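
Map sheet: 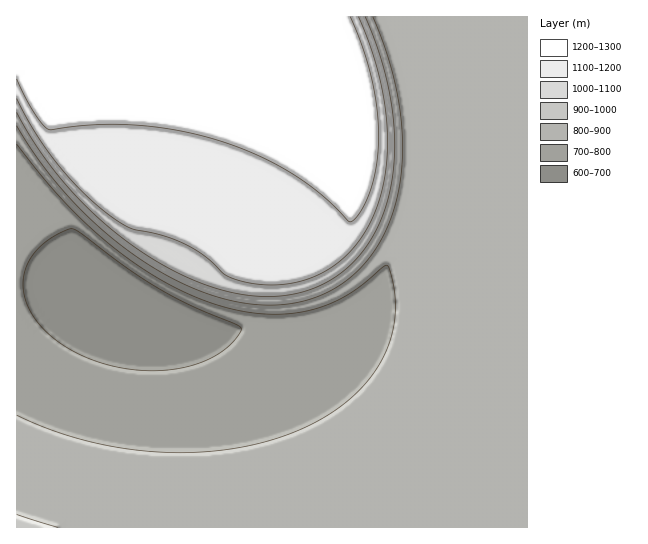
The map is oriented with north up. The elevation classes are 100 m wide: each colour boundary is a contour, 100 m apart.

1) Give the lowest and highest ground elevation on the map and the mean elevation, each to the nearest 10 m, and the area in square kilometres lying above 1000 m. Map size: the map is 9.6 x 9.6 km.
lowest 660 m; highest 1260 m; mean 930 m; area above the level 30.3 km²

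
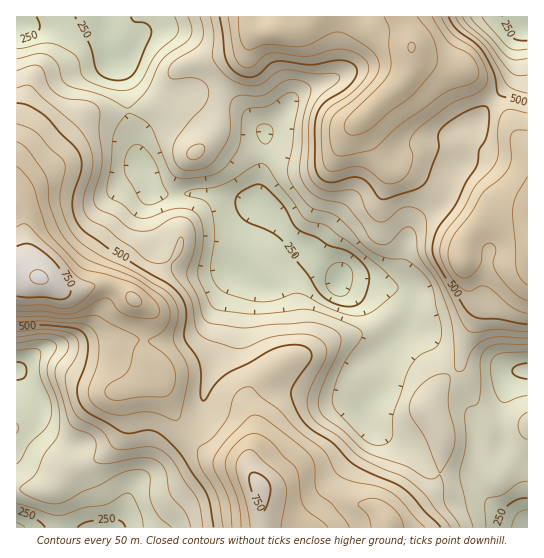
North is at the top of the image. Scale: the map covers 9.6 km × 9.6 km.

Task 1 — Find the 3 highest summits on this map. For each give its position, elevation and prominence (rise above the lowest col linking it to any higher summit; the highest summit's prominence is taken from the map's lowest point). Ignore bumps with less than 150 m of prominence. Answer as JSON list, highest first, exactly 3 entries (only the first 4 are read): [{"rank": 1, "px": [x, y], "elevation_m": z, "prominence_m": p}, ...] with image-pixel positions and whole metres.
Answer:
[{"rank": 1, "px": [39, 278], "elevation_m": 806, "prominence_m": 650}, {"rank": 2, "px": [259, 487], "elevation_m": 766, "prominence_m": 224}, {"rank": 3, "px": [411, 47], "elevation_m": 702, "prominence_m": 303}]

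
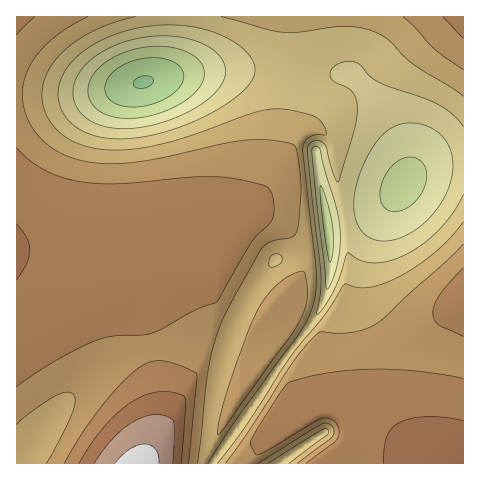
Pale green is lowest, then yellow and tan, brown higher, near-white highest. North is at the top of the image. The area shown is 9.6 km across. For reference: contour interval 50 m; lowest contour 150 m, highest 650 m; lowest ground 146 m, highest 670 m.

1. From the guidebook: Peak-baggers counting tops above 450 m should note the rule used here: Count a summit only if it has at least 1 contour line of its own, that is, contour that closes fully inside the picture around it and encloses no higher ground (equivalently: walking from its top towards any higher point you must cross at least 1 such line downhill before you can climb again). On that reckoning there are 1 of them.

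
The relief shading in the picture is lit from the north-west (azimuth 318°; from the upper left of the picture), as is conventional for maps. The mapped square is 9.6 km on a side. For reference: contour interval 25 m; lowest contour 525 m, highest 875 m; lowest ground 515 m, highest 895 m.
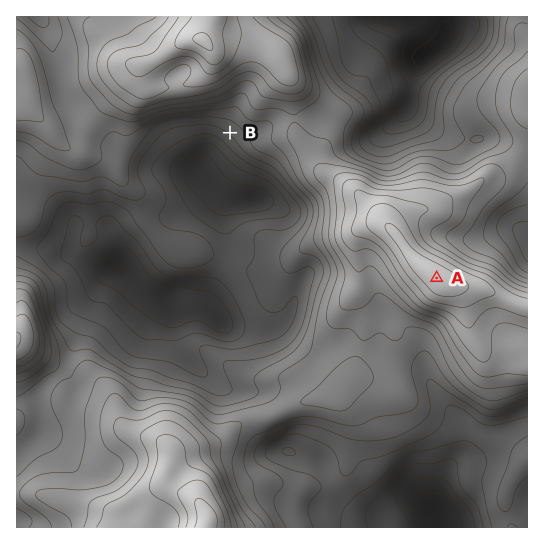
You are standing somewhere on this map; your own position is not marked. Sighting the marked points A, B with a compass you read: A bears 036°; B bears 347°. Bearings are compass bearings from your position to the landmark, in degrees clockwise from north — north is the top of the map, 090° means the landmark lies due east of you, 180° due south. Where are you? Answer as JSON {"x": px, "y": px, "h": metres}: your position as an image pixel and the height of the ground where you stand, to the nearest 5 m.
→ {"x": 305, "y": 459, "h": 630}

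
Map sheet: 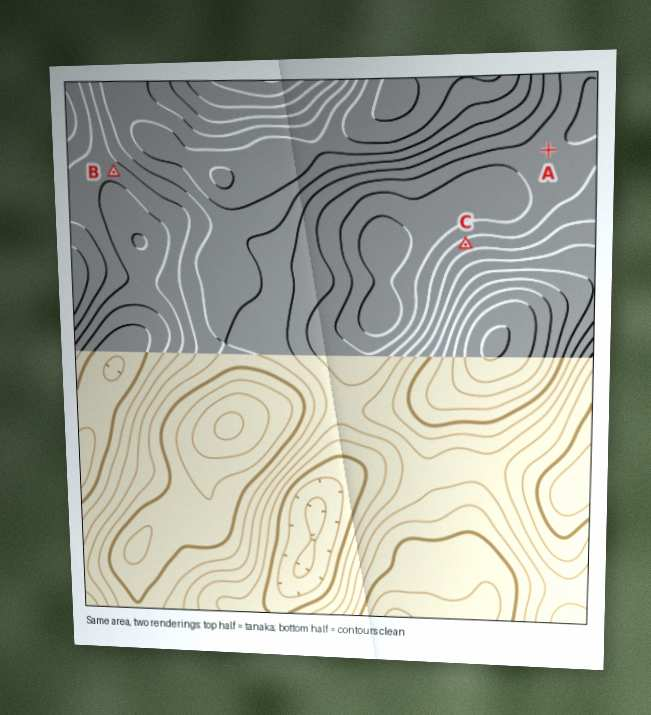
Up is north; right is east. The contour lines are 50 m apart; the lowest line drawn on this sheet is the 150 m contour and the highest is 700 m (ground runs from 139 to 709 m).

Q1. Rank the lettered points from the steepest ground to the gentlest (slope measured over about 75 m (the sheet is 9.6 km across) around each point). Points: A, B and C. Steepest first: C B A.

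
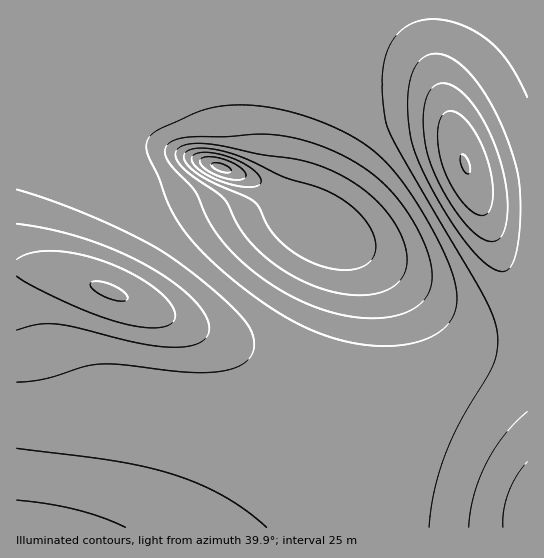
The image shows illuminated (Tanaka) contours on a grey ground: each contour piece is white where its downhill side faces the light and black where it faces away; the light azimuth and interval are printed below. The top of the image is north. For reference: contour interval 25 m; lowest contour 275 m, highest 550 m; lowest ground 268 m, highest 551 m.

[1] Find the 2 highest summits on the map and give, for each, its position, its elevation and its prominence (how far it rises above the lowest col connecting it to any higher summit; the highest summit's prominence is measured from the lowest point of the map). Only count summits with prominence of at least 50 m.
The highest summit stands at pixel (465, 163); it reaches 551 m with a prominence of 283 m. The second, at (110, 291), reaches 527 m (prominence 91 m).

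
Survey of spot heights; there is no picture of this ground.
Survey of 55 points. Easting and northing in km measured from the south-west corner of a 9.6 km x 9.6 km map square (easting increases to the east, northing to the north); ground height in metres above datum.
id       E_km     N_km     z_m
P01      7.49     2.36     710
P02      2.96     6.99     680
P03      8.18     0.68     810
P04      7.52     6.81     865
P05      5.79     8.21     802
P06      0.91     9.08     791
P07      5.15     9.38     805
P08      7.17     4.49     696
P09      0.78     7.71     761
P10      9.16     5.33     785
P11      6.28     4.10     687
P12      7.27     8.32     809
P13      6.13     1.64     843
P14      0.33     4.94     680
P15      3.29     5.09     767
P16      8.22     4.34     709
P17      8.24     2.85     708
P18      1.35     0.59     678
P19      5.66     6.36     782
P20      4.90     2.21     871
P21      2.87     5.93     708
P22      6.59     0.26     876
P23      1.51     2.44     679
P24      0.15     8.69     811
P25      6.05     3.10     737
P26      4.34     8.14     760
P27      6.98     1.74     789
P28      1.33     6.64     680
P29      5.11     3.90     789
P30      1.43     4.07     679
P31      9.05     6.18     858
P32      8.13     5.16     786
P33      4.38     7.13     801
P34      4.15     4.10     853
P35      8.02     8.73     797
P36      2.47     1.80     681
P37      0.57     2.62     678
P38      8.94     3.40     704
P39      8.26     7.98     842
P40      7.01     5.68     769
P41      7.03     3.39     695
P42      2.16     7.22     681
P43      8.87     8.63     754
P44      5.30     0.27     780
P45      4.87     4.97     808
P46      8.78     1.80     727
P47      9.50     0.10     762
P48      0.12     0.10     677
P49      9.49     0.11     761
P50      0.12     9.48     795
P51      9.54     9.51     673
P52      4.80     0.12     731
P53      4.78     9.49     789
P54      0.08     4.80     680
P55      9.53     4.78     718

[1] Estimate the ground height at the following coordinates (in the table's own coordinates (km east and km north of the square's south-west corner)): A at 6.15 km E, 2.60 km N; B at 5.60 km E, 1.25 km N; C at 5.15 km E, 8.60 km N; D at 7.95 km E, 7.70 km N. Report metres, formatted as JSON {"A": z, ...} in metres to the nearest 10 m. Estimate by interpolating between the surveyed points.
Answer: {"A": 770, "B": 870, "C": 800, "D": 850}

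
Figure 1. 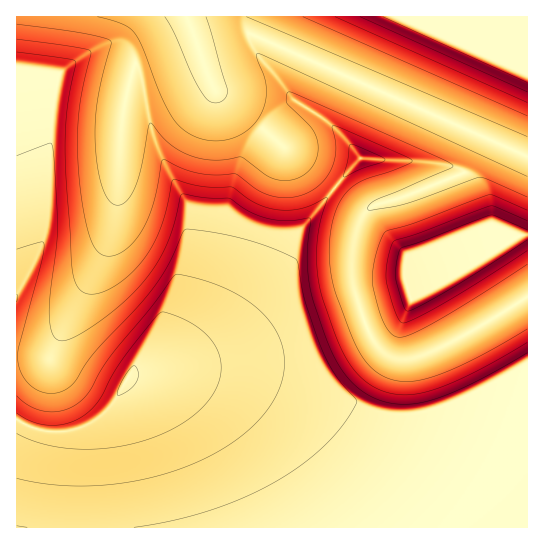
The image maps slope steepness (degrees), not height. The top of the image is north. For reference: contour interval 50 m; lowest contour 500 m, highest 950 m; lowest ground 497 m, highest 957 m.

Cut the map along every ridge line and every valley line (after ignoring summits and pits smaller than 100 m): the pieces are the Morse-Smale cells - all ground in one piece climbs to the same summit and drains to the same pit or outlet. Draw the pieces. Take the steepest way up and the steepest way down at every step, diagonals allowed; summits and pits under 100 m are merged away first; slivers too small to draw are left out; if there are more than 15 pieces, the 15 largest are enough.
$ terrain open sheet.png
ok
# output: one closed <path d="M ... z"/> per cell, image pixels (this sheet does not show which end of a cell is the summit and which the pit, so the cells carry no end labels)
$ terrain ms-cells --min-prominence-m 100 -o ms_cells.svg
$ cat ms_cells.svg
<path d="M186 16l-170 1 0 510 511 1 1-230-2-1-35 23-48 27-30 12-18 0-10-6-14-16-10-23-9-33 1-38 4-16 7-13 10-9 29-8 60-24 20-36-233-104-41 12-11 0z"/><path d="M485 137l-5 2-17 34-60 24-29 8-10 9-4 7-8 30 1 36 18 50 13 16 7 4 22 2 16-6 37-18 62-38 0-140z"/><path d="M527 16l-340 0 0 2 11 27 11 0 41-12 277 123z"/>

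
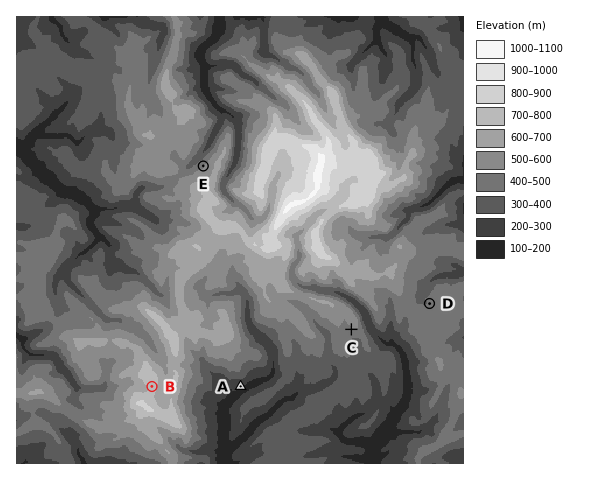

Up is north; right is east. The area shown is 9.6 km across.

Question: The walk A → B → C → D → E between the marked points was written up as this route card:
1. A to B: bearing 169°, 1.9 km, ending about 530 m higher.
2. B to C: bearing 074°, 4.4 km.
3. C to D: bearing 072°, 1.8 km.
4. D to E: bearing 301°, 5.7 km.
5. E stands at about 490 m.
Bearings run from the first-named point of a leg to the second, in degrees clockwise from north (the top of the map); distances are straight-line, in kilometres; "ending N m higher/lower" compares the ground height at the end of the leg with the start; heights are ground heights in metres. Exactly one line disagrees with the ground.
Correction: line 1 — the bearing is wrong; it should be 270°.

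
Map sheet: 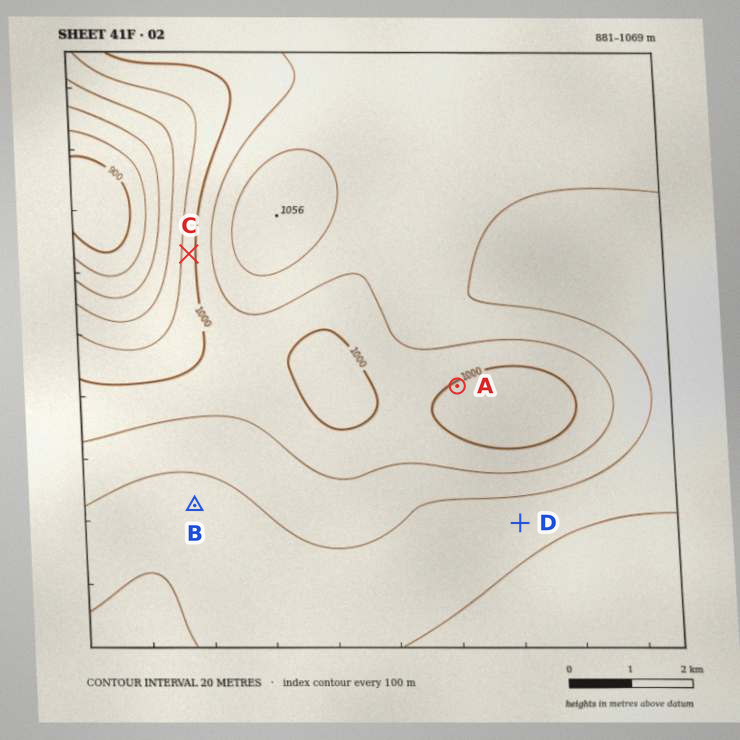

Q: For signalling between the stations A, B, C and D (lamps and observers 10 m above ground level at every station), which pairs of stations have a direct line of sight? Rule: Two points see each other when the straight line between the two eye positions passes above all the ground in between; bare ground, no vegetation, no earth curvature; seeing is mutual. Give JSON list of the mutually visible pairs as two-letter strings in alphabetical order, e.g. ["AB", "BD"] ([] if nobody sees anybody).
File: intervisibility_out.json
["AB", "AD", "BC", "BD"]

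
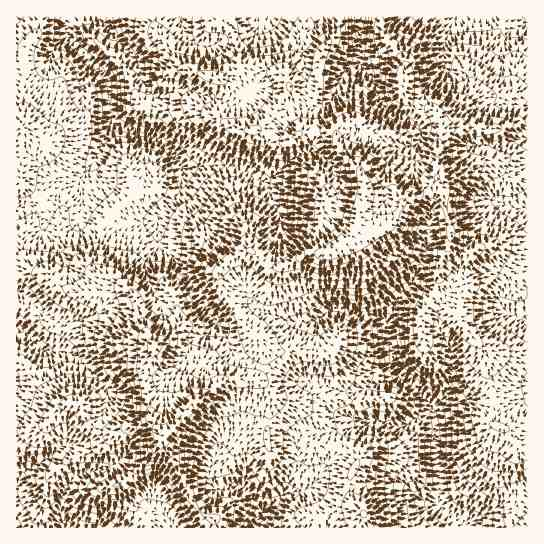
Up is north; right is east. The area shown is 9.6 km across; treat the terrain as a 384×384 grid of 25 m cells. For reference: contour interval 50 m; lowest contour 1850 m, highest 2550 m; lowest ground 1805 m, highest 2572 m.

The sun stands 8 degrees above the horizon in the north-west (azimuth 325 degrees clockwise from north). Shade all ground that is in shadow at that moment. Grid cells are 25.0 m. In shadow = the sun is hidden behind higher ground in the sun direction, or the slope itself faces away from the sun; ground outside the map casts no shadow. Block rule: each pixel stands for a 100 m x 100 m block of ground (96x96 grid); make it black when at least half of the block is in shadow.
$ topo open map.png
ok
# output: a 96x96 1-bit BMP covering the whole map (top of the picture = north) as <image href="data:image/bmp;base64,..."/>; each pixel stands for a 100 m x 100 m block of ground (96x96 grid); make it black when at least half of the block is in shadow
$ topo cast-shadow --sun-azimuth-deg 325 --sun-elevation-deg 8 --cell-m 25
<image width="96" height="96" href="data:image/bmp;base64,Qk2+BAAAAAAAAD4AAAAoAAAAYAAAAGAAAAABAAEAAAAAAIAEAAATCwAAEwsAAAIAAAAAAAAA////AAAAAAAf////j//AAH/4AAAH///////AAH/4gAAH///////AAB//xAAH///////AAAf/ngAH///////gAAf/nAAD7//////4AA//gHAD4f/////8AB//gD8D4D/////8AD//gD8B8A/////8AP//gD/h+AP////4AP//gB/w/gH///34AP//gB/4f/H///n4AH8fgA/+H/j///jwAH4fgAf/A/x///jwADwfAAF/gPw///AAABw/gAAPwD4f//AgAAw/wAAHwBwP//BwAAD/wAAD4AQH/+BwAAP/wAAB4AAD/+BwAH//4AAB4AAD/+AgAP//4AABwgAB//AwA///4AAAxgAA//AwD///8AAABgAAf/BwH///8AAAAAAAP/AgAH//+AAAAAAAH/AAA8H/+AAAAAAAB+AAD/D/+AAAAAAAA+A/H///+AAAAAAAAcB/////+AAAAAA+AAB/////+AAAAAB+AAB/////+AAAAAB/AAA/////+AAAAAA/AAA+P///+AAAAAA/AAAID///+AAAAAA/AAAAB///+AAAAAAPAAAAB///+AAAAAAHgAAAA///8AAAAAAD4AAAA///8EcAAAAAoAAAg///8f+AAAAAAAAP////9/+AAAAAAAA///////+AAAAAAAB///////8AAAAAAAB///////8AAAAAAAAf//////0AAAAAAAAf//////wAAAAAAAA///////yAAAAAAAB///////wAAAAAAAB///////gAAAAAAfB///////gAAAAAAfA///////gAAAAAAPAP//////gAAAAAACACf/////gAAAAAAAAAA/////gAAAAAAAAAAH///fgAAAAAAAAAAD//fwAAAAAAAAAAAB//P4AAAAAAAAAAAAf/P8AAAAAAAAAAAAH/P8AAAAAAAAAAAAD/P+AAAAAAAAAAAAD/P+AAAABwAAAAAAB+f/AAAAB4AAAAAAB+f/MAAAA8AAAAAAA+//cAAAAcAAAAAAAO//8AAAAcAAAAAAAAf+cAAAAMAAGAAAAAf+IAAAAAAAfAAAAAP8AAAAAAAB/gAAAAB8AAAAAAAD/wABAAAcAABAAAAP/4AAAAYAAABgAAAf/+AAAA/AAABwAAA///AAAA//wABwAcB/4/AAPgf/8AA4B73/4PAAPgf/8AA4H7//wCAABAf/8AA8Px/AAAAAAAP/8AA+fxgAAAAAAAAAcAA+/gAAAAAAAgAAAAA8fAAAAAAABgAAAAA8AAAAAAAADgAAAAAcAAAAAAYAHgAAEAAcAAAAAAcADwAAAAAYAADgAIcAB4AAAAAYAf/gAAeAB8AAAAAAAP/gAAfgA+AAAAAAAHgAAAf8A+AAAAAAAAAAAAf8A+AAAAAAAAAAAAf8AeAAAAAAAAAAAAf8AeAAAGAAAAAAAAP8AOAAAPgAAAAAAAP8AAAAAPwAAAAAAAH8AAAAAPwAAAAAAAD4AAAAAHwAAABAAAD4AAAAADwAAABAAAB4AAAAADwAAAAAAABwAAAAADwAAAAAAABwYAAAA="/>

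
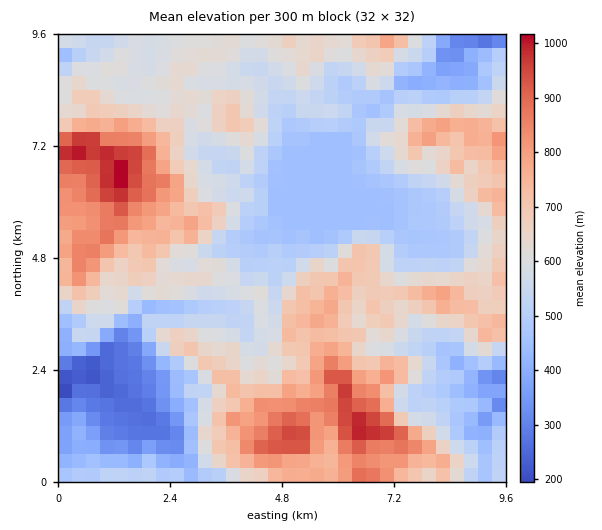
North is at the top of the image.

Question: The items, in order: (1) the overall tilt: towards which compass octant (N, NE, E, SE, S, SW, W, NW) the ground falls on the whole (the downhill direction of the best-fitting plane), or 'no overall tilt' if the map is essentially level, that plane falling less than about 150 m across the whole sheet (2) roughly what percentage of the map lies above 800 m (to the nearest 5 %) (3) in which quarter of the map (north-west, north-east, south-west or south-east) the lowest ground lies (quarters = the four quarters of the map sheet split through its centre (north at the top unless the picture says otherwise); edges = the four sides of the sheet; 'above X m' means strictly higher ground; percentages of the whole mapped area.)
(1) There is no overall tilt: the best-fitting plane is nearly level.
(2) Roughly 15 % of the ground is higher than 800 m.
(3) Look to the south-west quarter for the lowest ground.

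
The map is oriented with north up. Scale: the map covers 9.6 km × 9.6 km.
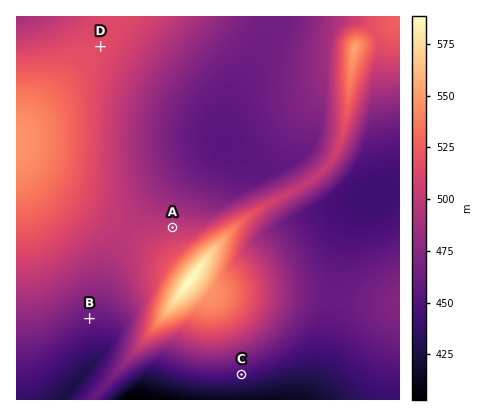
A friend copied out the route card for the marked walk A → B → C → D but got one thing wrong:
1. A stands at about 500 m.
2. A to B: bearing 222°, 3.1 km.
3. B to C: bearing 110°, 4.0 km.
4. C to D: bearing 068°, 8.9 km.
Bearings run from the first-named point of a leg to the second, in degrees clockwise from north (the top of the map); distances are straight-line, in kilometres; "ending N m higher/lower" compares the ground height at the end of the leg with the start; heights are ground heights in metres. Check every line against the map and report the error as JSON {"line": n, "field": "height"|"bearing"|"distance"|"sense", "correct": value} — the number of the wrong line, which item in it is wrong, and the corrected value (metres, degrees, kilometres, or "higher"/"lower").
{"line": 4, "field": "bearing", "correct": 337}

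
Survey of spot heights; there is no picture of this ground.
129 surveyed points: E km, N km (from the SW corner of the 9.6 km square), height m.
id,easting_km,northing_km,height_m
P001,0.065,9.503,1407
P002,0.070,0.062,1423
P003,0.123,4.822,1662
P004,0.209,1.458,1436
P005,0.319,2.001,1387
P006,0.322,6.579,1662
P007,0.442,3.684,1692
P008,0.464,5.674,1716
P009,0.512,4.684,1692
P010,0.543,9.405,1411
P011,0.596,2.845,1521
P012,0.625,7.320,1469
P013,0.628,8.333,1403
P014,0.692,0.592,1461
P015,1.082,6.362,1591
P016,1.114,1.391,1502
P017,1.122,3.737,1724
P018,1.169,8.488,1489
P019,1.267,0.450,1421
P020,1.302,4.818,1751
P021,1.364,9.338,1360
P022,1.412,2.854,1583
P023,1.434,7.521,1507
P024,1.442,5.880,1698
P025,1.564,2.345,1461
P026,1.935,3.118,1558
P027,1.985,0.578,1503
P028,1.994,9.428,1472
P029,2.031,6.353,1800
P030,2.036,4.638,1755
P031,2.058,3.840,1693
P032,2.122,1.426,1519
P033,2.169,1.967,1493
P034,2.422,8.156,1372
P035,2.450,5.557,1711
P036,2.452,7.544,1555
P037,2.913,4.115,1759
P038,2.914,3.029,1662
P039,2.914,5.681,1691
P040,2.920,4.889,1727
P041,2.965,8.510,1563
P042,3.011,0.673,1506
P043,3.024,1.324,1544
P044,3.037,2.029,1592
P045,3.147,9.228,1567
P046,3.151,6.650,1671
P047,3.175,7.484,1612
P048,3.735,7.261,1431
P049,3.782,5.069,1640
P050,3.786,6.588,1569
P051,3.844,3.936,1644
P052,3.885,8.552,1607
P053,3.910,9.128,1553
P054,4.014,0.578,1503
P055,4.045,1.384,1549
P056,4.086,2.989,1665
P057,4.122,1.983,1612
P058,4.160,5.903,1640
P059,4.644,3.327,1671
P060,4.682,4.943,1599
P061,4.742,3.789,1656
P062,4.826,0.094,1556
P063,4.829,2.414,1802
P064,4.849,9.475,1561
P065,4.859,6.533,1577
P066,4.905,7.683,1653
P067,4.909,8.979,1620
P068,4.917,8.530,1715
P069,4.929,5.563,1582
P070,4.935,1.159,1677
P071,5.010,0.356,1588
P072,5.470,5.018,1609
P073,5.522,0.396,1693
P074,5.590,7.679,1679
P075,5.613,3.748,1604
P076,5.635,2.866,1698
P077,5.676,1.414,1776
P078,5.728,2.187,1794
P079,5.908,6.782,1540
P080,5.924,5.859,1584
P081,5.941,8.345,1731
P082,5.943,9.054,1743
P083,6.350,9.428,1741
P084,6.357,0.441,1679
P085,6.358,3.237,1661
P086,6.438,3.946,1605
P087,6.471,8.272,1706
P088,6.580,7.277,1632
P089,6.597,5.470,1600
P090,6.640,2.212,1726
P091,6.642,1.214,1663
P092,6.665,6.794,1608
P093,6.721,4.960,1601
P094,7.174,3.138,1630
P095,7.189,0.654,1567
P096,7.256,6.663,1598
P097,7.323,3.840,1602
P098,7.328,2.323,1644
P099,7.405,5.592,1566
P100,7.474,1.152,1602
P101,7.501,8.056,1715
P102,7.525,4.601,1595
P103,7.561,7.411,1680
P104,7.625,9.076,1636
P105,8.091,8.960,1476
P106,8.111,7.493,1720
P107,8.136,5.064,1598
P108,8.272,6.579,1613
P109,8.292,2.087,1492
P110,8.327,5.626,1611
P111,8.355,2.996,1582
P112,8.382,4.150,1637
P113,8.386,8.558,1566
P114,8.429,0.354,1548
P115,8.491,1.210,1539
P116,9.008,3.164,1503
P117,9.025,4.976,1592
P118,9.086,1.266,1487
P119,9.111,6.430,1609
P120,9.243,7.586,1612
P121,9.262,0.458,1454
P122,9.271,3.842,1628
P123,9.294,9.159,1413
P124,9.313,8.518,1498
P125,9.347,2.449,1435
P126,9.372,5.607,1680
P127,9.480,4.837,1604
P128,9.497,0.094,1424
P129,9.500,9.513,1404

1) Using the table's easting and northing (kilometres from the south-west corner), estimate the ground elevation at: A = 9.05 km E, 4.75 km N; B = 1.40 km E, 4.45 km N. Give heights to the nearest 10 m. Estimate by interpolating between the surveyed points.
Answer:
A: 1620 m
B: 1750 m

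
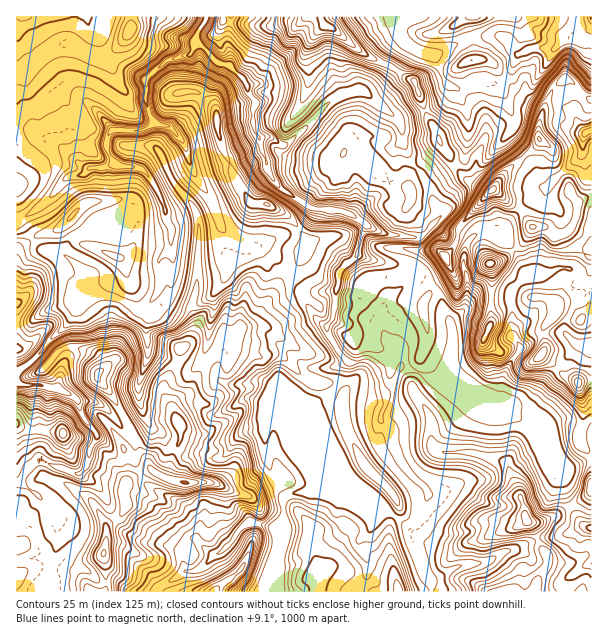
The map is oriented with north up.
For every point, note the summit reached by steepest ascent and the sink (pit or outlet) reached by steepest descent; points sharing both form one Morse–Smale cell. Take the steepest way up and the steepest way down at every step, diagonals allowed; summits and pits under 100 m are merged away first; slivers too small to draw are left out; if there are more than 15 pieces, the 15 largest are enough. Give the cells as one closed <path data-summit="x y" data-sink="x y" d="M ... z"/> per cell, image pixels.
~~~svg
<path data-summit="104 554" data-sink="195 42" d="M155 122l-12 8-30 0-5 7-2 7 2 8 6 9-1 3-9 4-14 0-9 7-15 3-25 28-22 13 13 21 9 8 25 8 19 17 1 17 5 6-12 7-11 20-22 21-3 6-16 16-11 6 0 9 7 4 19 0 15 3 15 8 6 5 7 19 11 12 1 6-7 11-4 16-6 9-42-14-12 10-6 12-4 1 1 109 139 0 2-4 15-8 9-8 13-1 6-3 14-14 7-2 23-28 12-1 13 5 8 0 5-6 0-22 8-7 33-1 53 20 10-1 14 9 10 10 5-5 6-12 6-18-2-7-18-17-8-10-8-17-1-13-11-11 6-18 0-7-10-27-8-7-20 1-11-12-9-17-2-6 6-9 4-12 0-15-30 1-12-11-12-17-16-16-21-1-14-7-9-12-10-25-22-38-6-22-16-17-7 0z"/><path data-summit="492 189" data-sink="195 42" d="M396 70l-10 14-15 8-18-1-21 9-30 32-17 13-15-7-10 0 2 14 4 9 0 7 16 22 26 16 9 4 25 1 9 3 15 10-10 31-18 18-4 41-8 13 11 23 11 12 20-1 4 3 7 10 5 17 10-10 4-12 6-2 24 11 15-2 45 20 12 1 2-4 2-18 16-25-2-6-7-11 0-33-4-2-27 0-6 2-11 9 5-13 0-18-5-12 1-17 10-14 12-6 6 1 8 4 14 15 13 28 24-5 7-4 9 0 4 5 1 15 6 6 13-2 1-95-7 1-8 5-7-12-2-8-12-13-4-21-12-9-12 14-24 20-13 18-5 0-18-11-14-16-4-10-11-14 0-4-13-24-11-30z"/><path data-summit="527 519" data-sink="195 42" d="M404 367l-6 2-4 12-9 11 1 10-6 18 11 11 1 13 8 17 8 10 18 17 2 6-6 19-6 12-6 6 0 9 11 20 3 12 8 12 0 7 159 1 1-64-8-2-14-20-5-11-6-30-12-24-32-26-75-30-9-7z"/><path data-summit="131 29" data-sink="195 42" d="M206 16l-190 1 1 203 24-14 25-28 15-3 9-7 14 0 9-4 1-3-8-15 2-9 5-7 30 0 11-8-9-23 0-19 23-20 6 0 18-7 4-9 0-8 10-18z"/><path data-summit="492 189" data-sink="591 17" d="M591 16l-190 0-3 2 0 14 11 13 0 3-12 23 18 12 11 30 13 24 0 4 11 14 4 10 14 16 18 11 5 0 13-18 36-31-2-14 4-18 10-19 12-13 8 3 13 15 7 2z"/><path data-summit="267 204" data-sink="195 42" d="M197 43l-8 12-21 5-23 20 0 19 7 21 4 4 12 2 16 17 6 22 18 29 14 34 9 12 14 7 21 1 16 16 12 17 12 11 29-2 3-5 0-12 20-21 2-12 6-12 0-4-15-10-9-3-31-3-34-23-11-17 0-7-4-9-2-11-6-10-1-23 3-4-8-11-1-9-17-18-12-4-12-13z"/><path data-summit="540 356" data-sink="195 42" d="M567 268l-9 0-7 4-23 4-14 12-3 6 0 39 7 11 2 6-16 25-2 18-2 4-12-1-45-20-11 2 8 7 75 30 24 21 16-9 9-1 27 7 1-140-14 1-7-9 0-12z"/><path data-summit="326 26" data-sink="195 42" d="M320 16l-90 1-2 16 0 14 2 9-1 9 15 15 4 13 8 11-3 4 0 17 3 9 4 4 10 0 15 7 17-13 30-32 21-9 18 1 15-8 10-12-1-4-27-12-33-26-9-4z"/><path data-summit="398 591" data-sink="195 42" d="M324 492l-33 1-8 7 0 36-6 21 1 35 154-1 0-7-8-12-3-12-11-20 0-10-9-10-14-9-10 1z"/><path data-summit="17 303" data-sink="195 42" d="M20 220l-4 1 1 151 10-6 16-16 3-6 22-21 11-20 12-7-5-6-1-17-19-17-25-8-9-8z"/><path data-summit="63 434" data-sink="195 42" d="M17 382l-1 100 4 0 6-12 12-10 42 14 6-9 4-16 7-14-12-15-7-19-6-5-15-8-15-3-19 0z"/><path data-summit="215 591" data-sink="195 42" d="M282 523l-4 5-8 0-13-5-12 1-9 9-4 9-10 10-7 2-14 14-6 3-13 1-9 8-15 8-1 3 119 1 1-35 6-21z"/><path data-summit="492 189" data-sink="591 131" d="M566 79l-14 13-5 9-6 15-3 19 2 5 12 9 4 21 12 13 2 8 8 13 4-5 10-4 0-94-7-4-13-15z"/><path data-summit="489 264" data-sink="195 42" d="M486 229l-12 6-10 14-1 17 5 12-3 30 5-6 10-4 30 2 4-12 12-12-2-7-10-20-14-15z"/><path data-summit="326 26" data-sink="591 17" d="M399 16l-78 0-1 2 6 8 9 4 24 20 37 20 13-22 0-3-11-13z"/>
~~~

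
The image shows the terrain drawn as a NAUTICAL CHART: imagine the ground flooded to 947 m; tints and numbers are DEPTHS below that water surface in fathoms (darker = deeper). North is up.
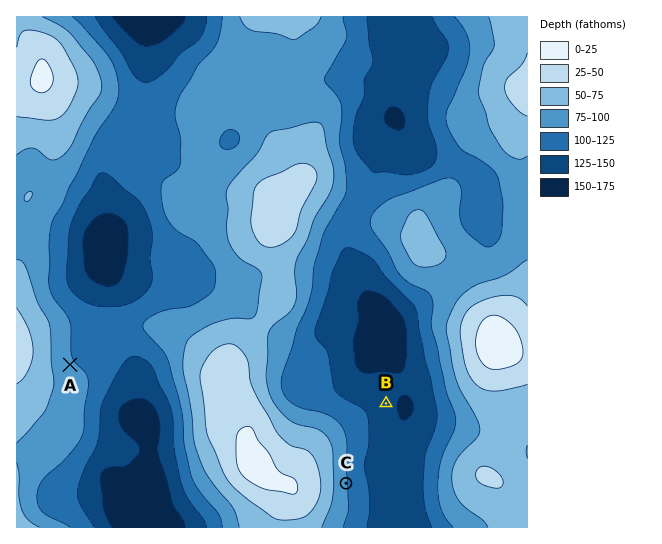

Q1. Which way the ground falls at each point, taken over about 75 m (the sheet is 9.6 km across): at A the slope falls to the NE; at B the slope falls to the E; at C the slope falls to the E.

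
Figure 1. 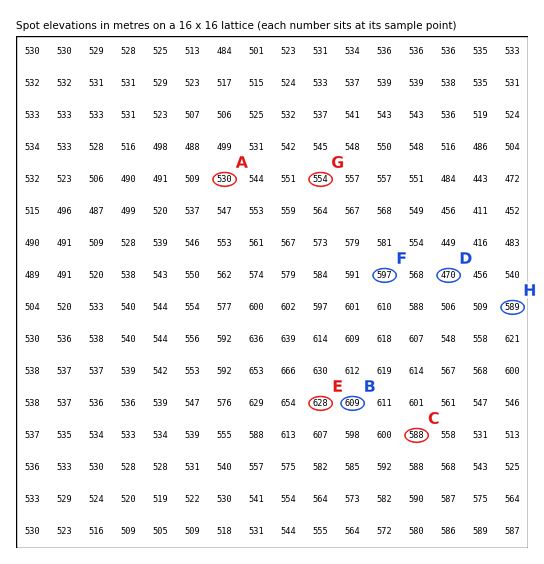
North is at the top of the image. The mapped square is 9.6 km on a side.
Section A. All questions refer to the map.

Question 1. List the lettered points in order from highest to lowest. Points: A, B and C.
B C A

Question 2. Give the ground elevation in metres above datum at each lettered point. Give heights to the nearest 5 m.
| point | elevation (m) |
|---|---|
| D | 470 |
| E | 630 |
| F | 595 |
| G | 555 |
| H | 590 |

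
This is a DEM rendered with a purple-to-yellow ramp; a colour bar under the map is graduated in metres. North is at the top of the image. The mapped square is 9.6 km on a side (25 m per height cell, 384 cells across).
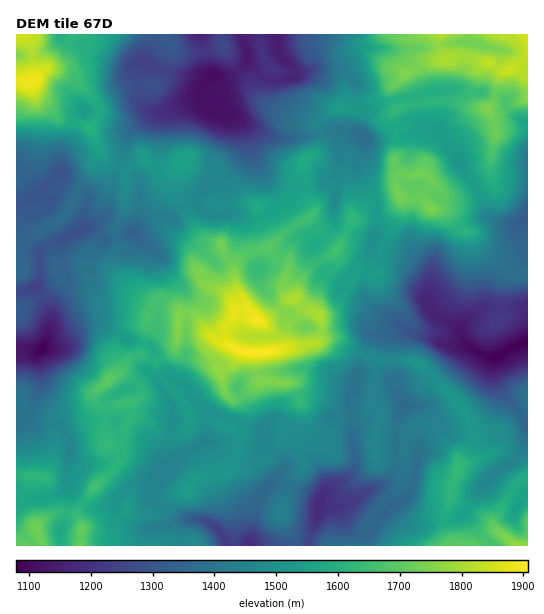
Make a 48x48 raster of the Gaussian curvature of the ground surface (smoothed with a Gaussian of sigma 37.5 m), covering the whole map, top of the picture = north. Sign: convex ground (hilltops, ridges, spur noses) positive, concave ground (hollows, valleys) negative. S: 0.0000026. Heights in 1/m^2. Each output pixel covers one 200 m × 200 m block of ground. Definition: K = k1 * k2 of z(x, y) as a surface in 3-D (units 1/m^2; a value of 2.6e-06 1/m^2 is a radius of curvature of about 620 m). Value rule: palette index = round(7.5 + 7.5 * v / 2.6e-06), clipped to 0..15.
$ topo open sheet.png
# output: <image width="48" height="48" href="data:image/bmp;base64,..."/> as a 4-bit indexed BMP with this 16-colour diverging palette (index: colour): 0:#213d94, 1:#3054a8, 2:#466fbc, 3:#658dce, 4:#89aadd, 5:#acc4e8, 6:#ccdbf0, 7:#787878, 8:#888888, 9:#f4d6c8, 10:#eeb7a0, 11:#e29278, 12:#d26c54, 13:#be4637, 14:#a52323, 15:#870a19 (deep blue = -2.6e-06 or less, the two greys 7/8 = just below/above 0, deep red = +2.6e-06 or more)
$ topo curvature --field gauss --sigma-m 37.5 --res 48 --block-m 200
<image width="48" height="48" href="data:image/bmp;base64,Qk32BAAAAAAAAHYAAAAoAAAAMAAAADAAAAABAAQAAAAAAIAEAAATCwAAEwsAABAAAAAAAAAAlD0hAKhUMAC8b0YAzo1lAN2qiQDoxKwA8NvMAHh4eACIiIgAyNb0AKC37gB4kuIAVGzSADdGvgAjI6UAGQqHAGV4ZAuId2iFy4VapmZxmXd6iHeHqIdHBCt82/Voecd0qIlnh3VkiYd3d3qWWGOXqG+kUYV2ZodFyLZ3Ott5poiHh2aGSLjF9lWFVEl21oZDhmd3WLt6l4h3d4Z4aCZitWiEfAZ5iIZ49niId4ZYx3iId6p3pmqFdneFmY+IV3d5hnd3eXM2qXaNZomHhZuYd0u+V2hXeIeHh4h4iHaqvHZZRYapeommiWh1Z4Vnh4iId4h3eHuHCbGNpYZ5W1eId3iGiWeGh3h3d3d4iEdnasN5h4h4j2eHVoeHinqXd3d3eIh3h4d3eHiIeHiGQ1eHdYeHaHiHeYdLmIhniIh3eHp4d4d3l3h5iGiHd3dpd3iXhHpzeodkaHV3hoeHiHdplnd3eGd4ZoiIh4VVeZaWmWaHiIh3d3d3VoZ2Z4ZoqYaHdlz0eZf5Znh3eJiIeYd3SKdnd8qKp5mId3rFhngGiIiHd3h3mYd0ipg3d3bnZGaImGbKh3/Yd3mHiYd1Z3iXiYd3d2l3i6aoh5VZJlWg+WrEeplmd3iXh1mnmVd3dTCCVmlJiYeUpVdHdE/Hd3epd2b2v5i3lqvJp3iZeplk9nIXd3eMh5d3Z3ZYeHNx83OZWcSZlld3epW6dmBbh3mHiKmJd3SViZiIaFV3ulevBWq3d3lVaHmZh5iJh3eXeJeIR5aVullG+nd3iXeYeHeIh6lZd3h3d4drWKmXeAo2qAh3hmmXd3h2eFcGZ3d4d4pIdYaKi4v0TWeXdW2Yd3iGaF2ZZ3mId2lXeVdohnZJVphpl3mIh4d5mMhJiIZ4mIcz12k6uIdm1HdZuFiYeIdoh4c6aIaGd4v46KdWqWl1N6Z3d3eZd3d3d3epaIZ2h3uWZmZlZ1iKeqdoZ4Z7dndnd3Z0mIizh3dGaH83eZdZh6eKZ5Zqh3Znd3eIiJZ36ndJiVdoiHSHdUR8dahnR/xYh3d3h3eCd3faKKh3R4d7RWyzZGiGVBxmiHiJeGiolXeDaIiIxoeK651mR6H7qHiId3h5h4h3h3eHd4dn1GeEa4Z3jqRoeHF7l3iHdXh3mnh3eXh2eVd0lFd0eYhnmHeZlnd3pkd3iXeId4dniXd2p3eGiHiIdkd3h3eJual1ZnZ4lnh4h3mXhXiIc4h4nXhXeIdopneGT5V89kp3d2fMx5dmn0f4SYfIaodol4iHP3VquGdmZ3iJVnibMHZFd3gXaod4eIWIVIh3d4mId2aHCGj+BIh3eIi+hHd6UKh3Z6p2aImbh5h5iYeJdXh4d4dWl3dmh/HGeJh2eIiJiId3WKcnf3iIl4mGS4hmeKKXl3doiId3qXd4eZZYRGZ4VVuJKIt4loaGZoqIh4d2ZndZhpeRe3eIiR8Ftoy8dZaKZ4qXd4d3eIj0aUrJW4eJmnhniHhbRnd7l3Y1msgHWKaVlld3x8M4hGkrlnF+N3ZZuYeJZWlqdomJd3h3uHZsp1fzdVMFZ3aHmYiZUW+piIaoaIdUpFijeGhspne9d3eHdmd3iHl2eHeId4dFloZyp3Z3Vw=="/>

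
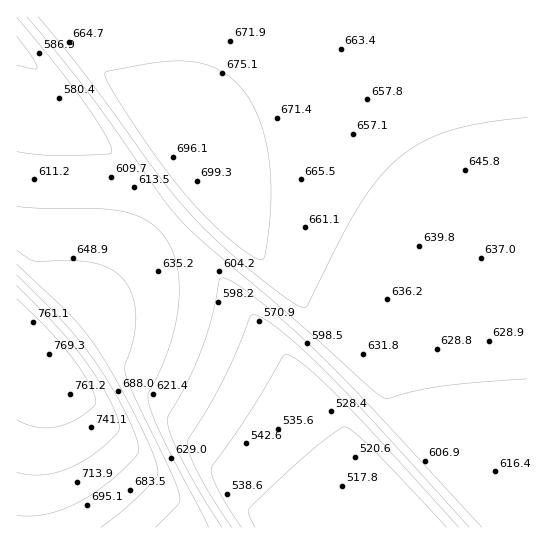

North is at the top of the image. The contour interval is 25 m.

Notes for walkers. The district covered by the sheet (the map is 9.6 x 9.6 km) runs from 510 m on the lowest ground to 770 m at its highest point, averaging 635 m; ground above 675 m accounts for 15.1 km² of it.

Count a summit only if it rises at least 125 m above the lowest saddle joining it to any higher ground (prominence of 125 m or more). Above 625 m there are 1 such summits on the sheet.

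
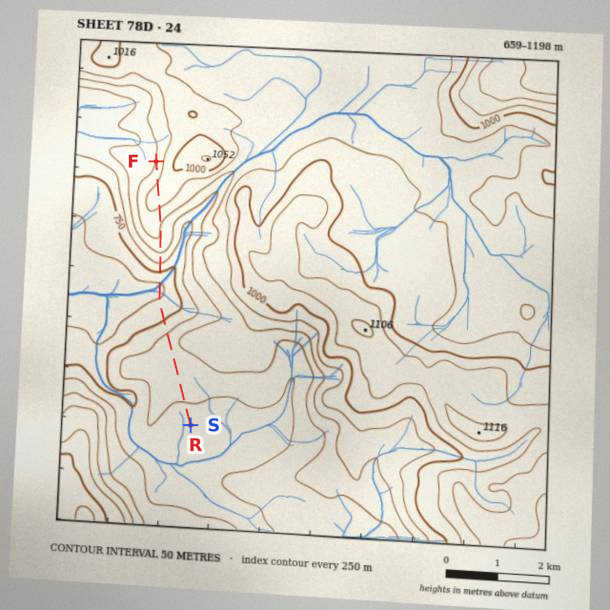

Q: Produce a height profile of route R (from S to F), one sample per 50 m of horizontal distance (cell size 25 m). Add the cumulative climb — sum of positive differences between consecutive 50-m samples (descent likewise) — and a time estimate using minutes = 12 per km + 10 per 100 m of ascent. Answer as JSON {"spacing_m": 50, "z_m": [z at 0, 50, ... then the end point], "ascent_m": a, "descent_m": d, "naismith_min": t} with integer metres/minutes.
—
{"spacing_m": 50, "z_m": [791, 791, 792, 792, 793, 793, 794, 796, 797, 799, 802, 804, 807, 809, 812, 815, 817, 820, 823, 825, 828, 830, 832, 833, 833, 833, 831, 829, 828, 827, 827, 828, 829, 828, 825, 820, 812, 803, 793, 783, 773, 764, 755, 748, 741, 736, 730, 726, 720, 715, 710, 704, 699, 695, 692, 691, 693, 697, 703, 711, 722, 735, 749, 763, 778, 792, 805, 818, 830, 841, 853, 864, 874, 883, 890, 895, 897, 898, 898, 897, 898, 901, 905, 911, 918, 926, 934, 943, 952, 960, 968, 974, 978, 979, 977, 972, 966, 959, 951, 944, 937, 930, 924, 919, 914, 910, 906, 905], "ascent_m": 332, "descent_m": 218, "naismith_min": 97}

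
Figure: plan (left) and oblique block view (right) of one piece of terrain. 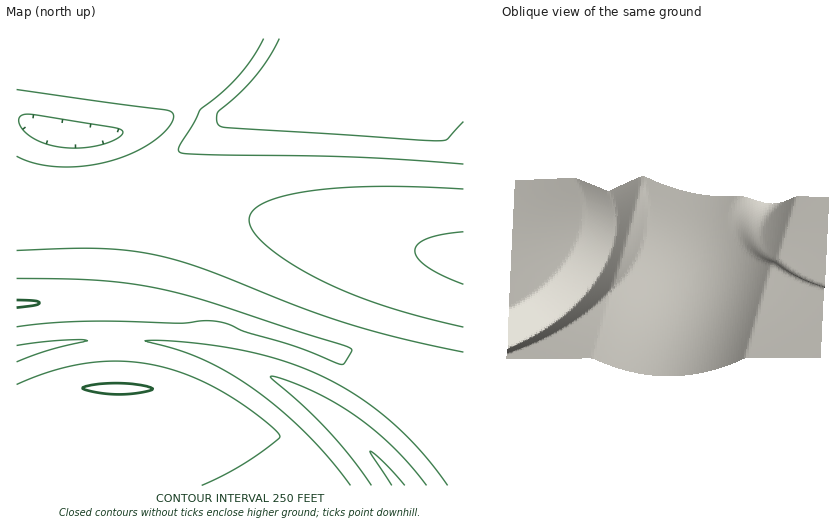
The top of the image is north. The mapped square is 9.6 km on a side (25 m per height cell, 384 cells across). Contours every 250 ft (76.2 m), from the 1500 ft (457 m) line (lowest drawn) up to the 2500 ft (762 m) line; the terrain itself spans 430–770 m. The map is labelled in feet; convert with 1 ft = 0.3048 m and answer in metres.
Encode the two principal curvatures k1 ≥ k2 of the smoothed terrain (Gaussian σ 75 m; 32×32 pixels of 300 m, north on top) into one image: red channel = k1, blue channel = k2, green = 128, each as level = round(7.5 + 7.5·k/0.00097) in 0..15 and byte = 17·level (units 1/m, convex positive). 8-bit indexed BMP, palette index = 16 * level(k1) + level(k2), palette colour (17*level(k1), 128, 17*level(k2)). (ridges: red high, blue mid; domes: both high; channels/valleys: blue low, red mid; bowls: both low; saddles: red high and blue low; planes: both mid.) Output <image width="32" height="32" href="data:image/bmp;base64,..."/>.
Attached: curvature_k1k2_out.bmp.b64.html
<image width="32" height="32" href="data:image/bmp;base64,Qk02CAAAAAAAADYEAAAoAAAAIAAAACAAAAABAAgAAAAAAAAEAAATCwAAEwsAAAABAAAAAAAAAIAAABGAAAAigAAAM4AAAESAAABVgAAAZoAAAHeAAACIgAAAmYAAAKqAAAC7gAAAzIAAAN2AAADugAAA/4AAAACAEQARgBEAIoARADOAEQBEgBEAVYARAGaAEQB3gBEAiIARAJmAEQCqgBEAu4ARAMyAEQDdgBEA7oARAP+AEQAAgCIAEYAiACKAIgAzgCIARIAiAFWAIgBmgCIAd4AiAIiAIgCZgCIAqoAiALuAIgDMgCIA3YAiAO6AIgD/gCIAAIAzABGAMwAigDMAM4AzAESAMwBVgDMAZoAzAHeAMwCIgDMAmYAzAKqAMwC7gDMAzIAzAN2AMwDugDMA/4AzAACARAARgEQAIoBEADOARABEgEQAVYBEAGaARAB3gEQAiIBEAJmARACqgEQAu4BEAMyARADdgEQA7oBEAP+ARAAAgFUAEYBVACKAVQAzgFUARIBVAFWAVQBmgFUAd4BVAIiAVQCZgFUAqoBVALuAVQDMgFUA3YBVAO6AVQD/gFUAAIBmABGAZgAigGYAM4BmAESAZgBVgGYAZoBmAHeAZgCIgGYAmYBmAKqAZgC7gGYAzIBmAN2AZgDugGYA/4BmAACAdwARgHcAIoB3ADOAdwBEgHcAVYB3AGaAdwB3gHcAiIB3AJmAdwCqgHcAu4B3AMyAdwDdgHcA7oB3AP+AdwAAgIgAEYCIACKAiAAzgIgARICIAFWAiABmgIgAd4CIAIiAiACZgIgAqoCIALuAiADMgIgA3YCIAO6AiAD/gIgAAICZABGAmQAigJkAM4CZAESAmQBVgJkAZoCZAHeAmQCIgJkAmYCZAKqAmQC7gJkAzICZAN2AmQDugJkA/4CZAACAqgARgKoAIoCqADOAqgBEgKoAVYCqAGaAqgB3gKoAiICqAJmAqgCqgKoAu4CqAMyAqgDdgKoA7oCqAP+AqgAAgLsAEYC7ACKAuwAzgLsARIC7AFWAuwBmgLsAd4C7AIiAuwCZgLsAqoC7ALuAuwDMgLsA3YC7AO6AuwD/gLsAAIDMABGAzAAigMwAM4DMAESAzABVgMwAZoDMAHeAzACIgMwAmYDMAKqAzAC7gMwAzIDMAN2AzADugMwA/4DMAACA3QARgN0AIoDdADOA3QBEgN0AVYDdAGaA3QB3gN0AiIDdAJmA3QCqgN0Au4DdAMyA3QDdgN0A7oDdAP+A3QAAgO4AEYDuACKA7gAzgO4ARIDuAFWA7gBmgO4Ad4DuAIiA7gCZgO4AqoDuALuA7gDMgO4A3YDuAO6A7gD/gO4AAID/ABGA/wAigP8AM4D/AESA/wBVgP8AZoD/AHeA/wCIgP8AmYD/AKqA/wC7gP8AzID/AN2A/wDugP8A/4D/AIeHh4eHh4eHh4eHh4eHh4eHh4eHh4fImIiHgHJ3h7enh4eHh4eHh4eHh4eHh4eHh4eHh4eHyJiIh4Nwd4eXx4eHh4eHh4eHh4eHh4eHh4eHh4eHl8iYiIeDcHeHh9eHh4eHh4eHh4eHh4eHh4eHh4eHh7jIiIiHg3B2h4fHl4eHh4eHh4eIiIiIiIiIh4eHh6jIqIiIh4JwdoeHx6eHh4eXh4eIiIiIiIiIiIiImLjIuIiIiIaAcHeHh8enh4eHh7fIuKiYmJiYmJioyMjIqIiIiIeDcHN3h4fHp4eHh4eHh4iYqLi4uLi4uKiYiIiIiIeEgHB2h4eXx6eHh4eHh4eHiIiIiIiIiIiIiIiIh4aCgHB2h4eHp8eXh4eHh5ent4CBhIaHh4eHh4eFhIGAcHN2h4eHl9fXt7fHx8e3p6eXdnRycICAgICAgICChIaXp6e31/j4yKeXl4eHd3d3d3eHh4eHh4eHl6e3t8fHt7ent8fHl4d3d3d3d3d3d3d3d8i3x8fHx7e3p5eHh5ent8enh4d3d3d3d3d3d3d3d3d3yNjXx8e3t7e3uMi4t5eHh4eHh3d3d3d3d3d3d3d3d3eHh4eHh4eHh4eHh4eHh4eHh4eHd3d3d3d3d3d3d3d3d4eHh4eHh4eHh4eHh4eHh4eHh4d3d3d3d3d3d3d3d3d3h4eHh4eHh4eHh4eHh4eHh4eHh3d3d3d3d3d3d3d3d3d3h4eHh4eHh4eHh4eHh4eHh4eHh3d3d3d3d3d3d3d3d3eHh4eHh4eHh4eHh4eHh4eHh4eHd3d3d3d3d3d3d3d3d4eHh4eHh4eHh4eHh4eHh4eHh4d3d3d3d3d3d3d3d3d3h4eHh4eHh4eHh4eHh4eHh4eHh3d3d3d3d3d3d3d3d4eHh4eHh4eHh4eHh4eHh4eHh4eHh3d3d3d3d3d3d3d3p7e3t7e3x8e3l4eHh4eHh4eHh4eHd3d3d3d3d3d3d3enl4eHh4eHl7fHx6eHh4eHh4eHh4d3d3d3d3d3d3eHh4Z2dXRzc3N0dYaXx8enh4eHh4eHh3d3h4eHl6e3t8fHdHNzc3R0c3NycnSGp8e3h4eHl5ent7fHx7enp5eHh4d0dXaHh4eHh4aFg4OVt+j5yLi4qJeHh4eHh4eHh4eHh3aHh4eXp7e4yMi3ppOEh7fHl4eHh4eHh4eHh4eHh4eHt8fHuKiYl4eHh4eHdnN0hrfHh4eHh4eHh4eHh4eHh4eHh4eHh4eHh4eHh4eHd3N0h8e3h4eHh4eHh4eHh4eHh4eHh4eHh4eHh4eHh4eHdnN1l8eXh4eHh4eHh4eHh4eHh4eHh4eHh4eHh4eHh4d3dXN2t7eHh4eHh4eHh4eHh4c="/>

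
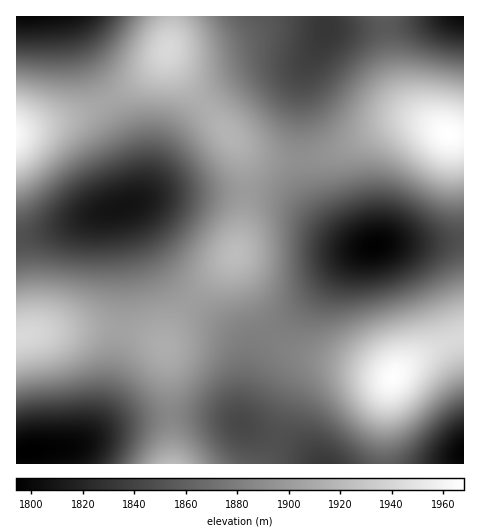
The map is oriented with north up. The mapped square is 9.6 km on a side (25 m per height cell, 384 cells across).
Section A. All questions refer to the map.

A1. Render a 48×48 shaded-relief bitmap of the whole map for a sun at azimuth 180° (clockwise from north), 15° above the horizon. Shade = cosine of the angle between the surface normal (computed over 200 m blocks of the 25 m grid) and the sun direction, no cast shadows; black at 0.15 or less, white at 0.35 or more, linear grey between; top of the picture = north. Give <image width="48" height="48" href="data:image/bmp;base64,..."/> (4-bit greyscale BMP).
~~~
<image width="48" height="48" href="data:image/bmp;base64,Qk32BAAAAAAAAHYAAAAoAAAAMAAAADAAAAABAAQAAAAAAIAEAAATCwAAEwsAABAAAAAAAAAAAAAAABEREQAiIiIAMzMzAERERABVVVUAZmZmAHd3dwCIiIgAmZmZAKqqqgC7u7sAzMzMAN3d3QDu7u4A////AIh3d3dmVVVERVVVZmd4iJmaq7zMy7qpmJiIiId3ZlVVVVVWZnd4iJmqu8zNzMu6maqqqZmId2ZlVVZmZ3eIiZqrvN3e7d3Mu8y7u7qpmId2ZmZ3d4iImaq7zN3u7u7dzN3dzMy7qZiId3iIiImZmqu8zN3u7u7u7e7u3d3Mu6mZiImZmZmaqqu7zM3d7u7u7v/u7u3cy7qqmZqqqqqqqqu7u8zM3d7u7///7u3dzLuqqqqqqqqqqqq7uqq7vM3e7+/+7u3dzLuqqqqqqqqqqqqqqZmZqrvN7u7u7d3My7uqqqqqqqqqqZmZmIiIiZq83d3d3czLu6qqmZqqqqqZmZmIh3Zmd4mrzLzMy7u7qqmZmZmZmZmZmIiHdmVVVniJq6qqqqqqqZmIiImZmZmYiId2ZVRERVZ4mpmZmZmZmYiIiIiJmZmIiHdmVUQzNEVniHeIiIiIiIh3eIiJmZmYh3ZlVEMzM0RWZ2ZmZ3d3d3d3d4iZmpmYh3ZlRDMiIjNFVVVVVmZnd3d3d4iZqqqZh3ZVQzIiIiM0RERERVVmZmZnd4maqqqpiHZVQzIiIiIzNDM0RERVVWZmd4maq7qpmHZVQzIiIiIzMzMzM0REVVVWZ4iaqqqpmHZlVDMyIjMzM0MzMzNEREVVZ3iZqqqZiHdmVURDMzREREREMzM0RERVVneImZmZiId3ZmVVVVVVVWVURERERERFVWZ3iIiIiIiIh3d2ZmZmZndmVUREREREVVZnd3iIiImZmZmIiIiIh5h3ZmVVVVREVVVmZnd4iJmqqqqqqqqpmaqYh3dmZlVVVVVmZmd4iZq7vMu7u7u7u7uqmYiHd2ZmZmZmZnd4iau8zM3MzMzMzNzLuqqZiId3d3d3d3eImavM3d3d3d3d3d3czLu6qZmIiIiIiIiJmqu83d3e7u7u7u7d3czLu6qpmZmZmZmZmqu8zd3e7u7u7u7d3d3czLu6qqqqmZmZmaq7vM3d7u7u7t3d3d3d3MzLu7uqqpmZmZmqu8zN3d3d3czN3d3d3czMy7u6qpmYiIiZqrvMzd3MzLu8zM3d3dzMzLu6qZiIh3eImaq7zMy7u5qqu7zMzMzMzLuqmYh3d3d3iJqru7qqmYiJmqu7zMzMy7qZiHdmZmZmeImaqpmYiGd3iJmqu8zMu6qYd2ZmZVVmZ3iJmYh3ZlVWZ3iZq7zMu6mHdmZVVVVWZneIh3ZlVURFVmeImru7u6mHZlVVVVVVZmZ3ZmVERDM0RVZniau7uqmHZmZmZmZmZmZmVUQzMyIzNEVmeJq7uqmHZmZmd2ZmVVVVRDMiIiIjM0RWeJqruqmHd3d3d3dmZVVEQzIiESIjMzRFZ4maqpmId3eIiId2ZVVEMyIhESIjMzNEVniJmZiId3iIiIh3ZlVUQzIiIiMzMzNERWd4iIh3d4iIiIh3dmZVRDMyIjM0RERERVZnd3d3d3iIiIiHd3dmZVRDM0REREREREVWZmZmZ3eIiIiIiIiId2ZVRFVVVVREREVVVWZmZneIiIiIiZmYiHdlVQ=="/>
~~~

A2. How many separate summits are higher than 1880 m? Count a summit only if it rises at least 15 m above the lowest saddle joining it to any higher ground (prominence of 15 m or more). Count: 4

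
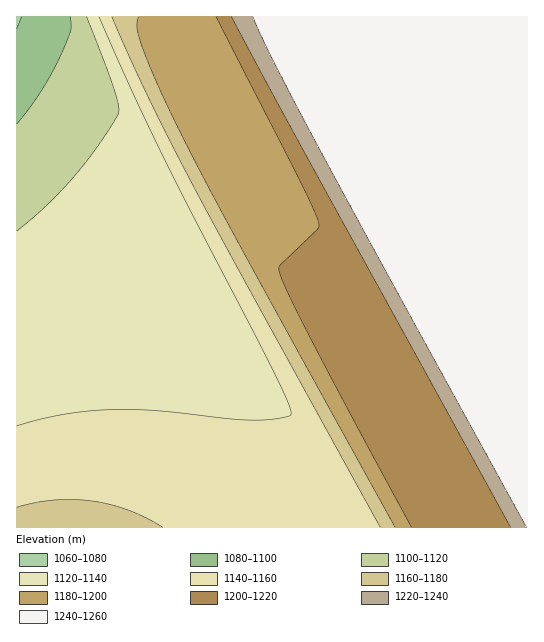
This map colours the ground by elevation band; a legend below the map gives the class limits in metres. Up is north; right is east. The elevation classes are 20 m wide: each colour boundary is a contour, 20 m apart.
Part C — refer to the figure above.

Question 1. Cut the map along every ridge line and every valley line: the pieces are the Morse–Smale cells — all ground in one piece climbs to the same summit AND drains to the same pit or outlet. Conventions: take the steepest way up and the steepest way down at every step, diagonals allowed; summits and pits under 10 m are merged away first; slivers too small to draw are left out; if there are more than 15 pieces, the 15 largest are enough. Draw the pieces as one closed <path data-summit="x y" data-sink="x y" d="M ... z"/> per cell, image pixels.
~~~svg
<path data-summit="527 485" data-sink="17 17" d="M527 16l-511 1 0 102 129 109 44 43 22 24 40 56 46 78 50 85 3 14 178-1z"/><path data-summit="65 527" data-sink="17 17" d="M17 120l-1 407 333 1 0-7-2-7-50-85-46-78-40-56-22-24-44-43z"/>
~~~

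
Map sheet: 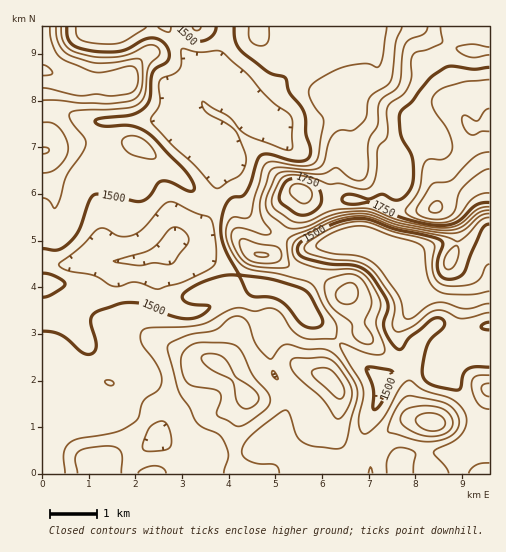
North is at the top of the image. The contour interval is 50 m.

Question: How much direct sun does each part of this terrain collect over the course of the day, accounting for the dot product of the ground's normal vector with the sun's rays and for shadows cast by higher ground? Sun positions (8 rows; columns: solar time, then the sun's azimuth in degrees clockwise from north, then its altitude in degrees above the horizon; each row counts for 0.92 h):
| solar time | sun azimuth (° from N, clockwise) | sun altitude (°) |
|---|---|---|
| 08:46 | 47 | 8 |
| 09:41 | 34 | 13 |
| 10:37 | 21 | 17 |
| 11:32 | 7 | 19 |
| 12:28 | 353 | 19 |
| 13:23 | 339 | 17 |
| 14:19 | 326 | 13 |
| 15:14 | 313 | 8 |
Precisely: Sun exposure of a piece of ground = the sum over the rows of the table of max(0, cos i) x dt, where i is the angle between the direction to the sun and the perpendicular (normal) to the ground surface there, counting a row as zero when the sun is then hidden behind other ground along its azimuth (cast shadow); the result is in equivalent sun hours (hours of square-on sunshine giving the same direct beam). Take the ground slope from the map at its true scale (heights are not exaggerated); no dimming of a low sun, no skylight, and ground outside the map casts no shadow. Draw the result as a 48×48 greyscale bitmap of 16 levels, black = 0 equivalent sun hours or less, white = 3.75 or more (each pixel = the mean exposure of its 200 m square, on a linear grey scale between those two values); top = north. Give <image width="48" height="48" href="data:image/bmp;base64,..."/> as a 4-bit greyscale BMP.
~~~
<image width="48" height="48" href="data:image/bmp;base64,Qk32BAAAAAAAAHYAAAAoAAAAMAAAADAAAAABAAQAAAAAAIAEAAATCwAAEwsAABAAAAAAAAAAAAAAABEREQAiIiIAMzMzAERERABVVVUAZmZmAHd3dwCIiIgAmZmZAKqqqgC7u7sAzMzMAN3d3QDu7u4A////AHd2ZmZ5qqmHd4iJmYh3d3Znd3d3iZmZmXd3d3Z5q7qId3iJqph3ZmVmd2ZniqiImneKvLuYiIiHd3d3iIh2ZlVomFRERDRXiXibzMyod3d3ZmZlZnd2ZmVomWMhAAE1eHiJqqqYd3d2VEVURWZ2ZmVnmpUhEAE1Z3eIiIiYd3dmVERUNFVnd2VXirhVZ3d3Znd3d3eId3Zmd3ZUM0V4h2VFaKqrzdy5ZHd3d2Z3iHZmZ4hlRWZ3ZVRFZ5u87/7IU3d3ZmZniYdlRWd3iZh2Q0Vnd4q73v63VHdmZnd3iIdkRERqu6hkM1eqmImrzMuXindmeIiHd3ZlVUSKqYZUVorMp2eZiZiJznd4mpmHd2ZnZVeZiHZoq7zKdUV3d3ibzWaKqZh3dlZ4iKqYiYic3d2lMjaIZniZqniamHd3ZmeavMuYmZm83dpSE3qodmd3d6qpd3d3eJq83cuYmImszLhUWKqrhVVlRLqYd3eIirvN7bqIh3irupdnmpmtx1V3ZYh3eIiImrzd3cy7qImph1RFZmac3Kq8zGd3iZmZqruXeLzdy7uoZTI0VVaJvv3M3VZniJqqqqhlRFeau8uWVERVaJqXiqmHeUVmd5qqqpmql1VniYZDNHiHisqGZTISM3iJmaqquqvM3Kl1MQERJpu7uodURCASNNzMzLqrqqqqq7pyAAAUet7/2nVDI0I1ZZd4mZiJiIiIiIZBAAF87u/+t0IQAEVVVTM0VmVVZ3eIiHUzV3eZh2ZlMgAAAANVVURERFVEVnd4iHVIzttgAAAAAAAAAAE0RFVVVVVVVWd3dmaLupYgAAAAAAAAAAACM2ZmZWZmVVZmVWi8p0MQAAAAAAAAAAAAEXd3ZmZmVVVURXm7lTIhEAAAAAARERERAHd3ZmVmVVRERXmph0MzMzEAATeZh3ZTAHd3dlVVVVREV4mpmZZEVoiJmau7uphlIWZ4dmZWZmVFeZqqmrqJu6re65mamql1VUVnd3dmZlRYmpmpmaz//8vNuYiIiaqGVTRFZ3d3ZVWKqYiZmb///8qpiIh3iamYZURFVnd2VWm7mId3i+//25iId4dmiamZh3ZmZmZmV6y5iHdmi92oeIh3d4dVeZiIiJmId3d4m8qXd3Znmql2Z5mHiZdWiIdmd6qZmqq83Kh3d2ZomId3d5qYmpd4h3Zmd5mpiHiZmHd2ZVZ4h3d3d4mZmXd3ZlVnd4h1MRESNVZ2ZniId3ZWZniIh3eHdmZ4iGQhAAAAJGd3d4iHd2VEVmd3eJq5h3eIiDIREiIRNnd3eIh3dmVVZ3Znis3KmZmZmSI1VmZEV3ZneHd3ZlZ3iYdnisupqqqqqkZ5mZqYdlVXiHd2VVV4mqmZmZiIiaqry4mrzd3dlCNnh3ZlRFVniaq6mIh3iZq8zJrf////tTV3dmZURFZmeImamIiImZq7u4rf/+7/26l1M0VURWd3d4iImIiKqqmHZomqqqqs3utjEkVmZneHd3d3eIibuoZURHh3h3iIq6hlVWd3d3d3d3d3d3iZmHZmZg=="/>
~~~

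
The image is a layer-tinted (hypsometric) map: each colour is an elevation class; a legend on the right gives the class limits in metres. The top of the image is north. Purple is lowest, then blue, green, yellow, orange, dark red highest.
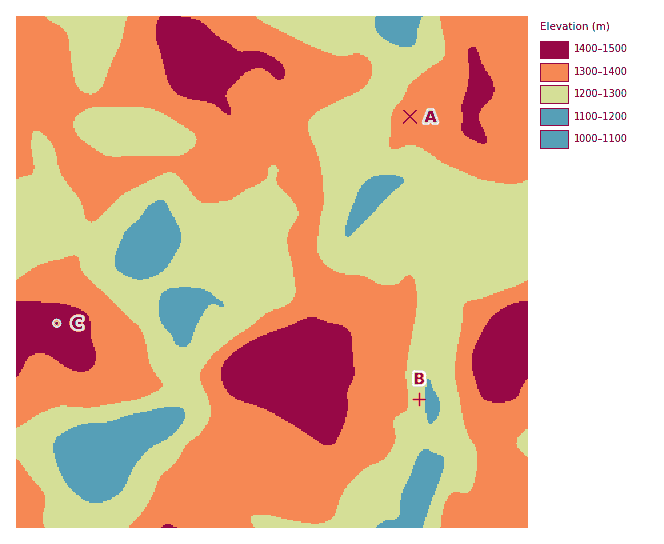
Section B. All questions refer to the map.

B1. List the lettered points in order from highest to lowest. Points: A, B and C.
C A B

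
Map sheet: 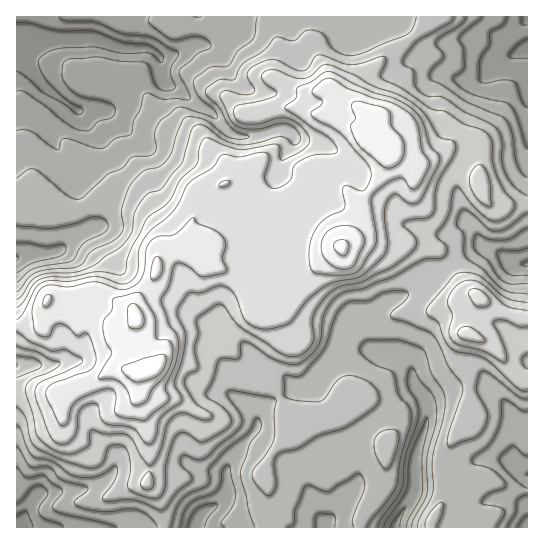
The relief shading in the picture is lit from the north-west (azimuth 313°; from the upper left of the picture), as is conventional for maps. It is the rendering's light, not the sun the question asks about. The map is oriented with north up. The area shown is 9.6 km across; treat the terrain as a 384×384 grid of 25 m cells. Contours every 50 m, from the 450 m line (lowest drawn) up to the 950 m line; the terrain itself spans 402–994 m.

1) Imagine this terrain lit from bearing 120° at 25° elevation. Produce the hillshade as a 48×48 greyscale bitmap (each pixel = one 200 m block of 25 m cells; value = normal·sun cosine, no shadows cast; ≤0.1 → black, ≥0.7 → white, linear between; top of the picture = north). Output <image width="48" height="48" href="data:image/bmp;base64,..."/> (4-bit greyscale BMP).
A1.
<image width="48" height="48" href="data:image/bmp;base64,Qk32BAAAAAAAAHYAAAAoAAAAMAAAADAAAAABAAQAAAAAAIAEAAATCwAAEwsAABAAAAAAAAAAAAAAABEREQAiIiIAMzMzAERERABVVVUAZmZmAHd3dwCIiIgAmZmZAKqqqgC7u7sAzMzMAN3d3QDu7u4A////AHZ5mZqqmHnOxjVmeKmrp1ae+wA6uGed7ZZXiZqrqYre2VRWeKqqqWV8/1AHuoeK3chEVneaqZve7KY1aKqqmZZY38EEmqmZu8t1Z3ZWeKzd3dlUaKqpmahmr/YDiZqqqpuXiap0RZu7vMpUaaqZmZl2nvgTiHiaqmmneay3RYu6q8pTWKmYiZl3nvcEiYeaqleYmqvJVpzKm9x0V5qZmZl2nvkDiqqqmDV4q7u6Zq3am962RomqmZl2jfsReru7mCNXrLqqdq3aic7aZWiqqZmGev4wWazLmDNGrLiamL7aiazchVeZmaqYeN5wJpvLmENGrbdoms7bmJq7llaJiJqpmK2SJHrLmERGrchVer3cqZmql3Z3d4mqqauUNHmqmEM1i8uGabzMuqmZmZiHZWiaqqqFVXmodzISRoqoed7sq7qZmaqpdVeJm7h2Z4qXZkMiIzRneL/+u7qYmZq7lmd4iqhmeJmHiIdmVUNFVWv/uqqZmZreyXeIiZdmeJl4q5mJmHVXdlffyqmph4nP65iJmZh1aZmaqniamIZomYetypmpiIit/amJmZh0R5qqqmeamIZWirqrupmIiZmc3bmImZiFNYmamUWKmIZVabu7uphmiqqs3bmYeIiHVXqphwJ6mYdlWbu7qqdVeZq87cqYd2ZmZnmpdgA4iIdkSLu7q6hmeIm87tuqmHZURmipZQAEVFZ1I5u6qrl4iHibzu3cuphkI1iYVQAAEANmIFvKiaqYiId5q97u3LmHVFepZRAAEQJFQSm5iJmYiIh3eK7+3cuph3irmHZVMiNEMTepmZmYiIh1Vpzty8yqqqmrqpmZdTMyECaHiJqYiIh1NYrNyqupq8qqu6maqHVDEBR3eImYiIh1M2isypqqqrmbzJmaqphkMiNWiIiIiIiHVFeby5qry5ec3ZmZmZh1REM1eZiIh3iHZmeLypq73IaLzYiImHh1RVQjaJmZiHeId2eLypvLyneaq3iIh3d2RWUiR4mZmHd4d3eJuovcuGiqmXeIh3Z2RGUyNWeaqXZ3d4d3qorut1i7qXeJh3d2VFVDM0Z4q4Vnd4dmi6nOyGi8qniJh3d2ZVRDRFVVeqU1d3dmi7qsynnMuoiId3dmZmVDRWVTJZc0Z2VomrupqonMy3iHd3ZmZmVUNXd2VGhUZ2VomazJiIiszHiIh2ZmZmZURodpvKdWd3Z4mJzKiHeavHiIiGZmVWZUVmM3rLl2d4d4mZqpiHd4q3iImYd3ZWZVZkNFVnd3ZmZ2eImHiHd3m4iId5mZdnZVRFVlVWVFZ3ZmVoh3iId3mpiGZ4iZiJhUREVlVnZCN4d3d5qYmZdniodmZnd4iKhEVVVDRXdRBHd5mZq6qrqHeGZlZmZmZ5hDRWUyNGdkNWVXq5mrq7uod2ZVVVZ3Z3hlVmZUNGd2Z3ZEabqaqru6mId3d3eImYeJh3ZmVWd3iZhlRovLuqq6qpmZmpiImpiamHd2ZndniJmHZVe93bq7qZmJq6qZmYeamHd2Z3d3d4iIdlSM3ty8ug=="/>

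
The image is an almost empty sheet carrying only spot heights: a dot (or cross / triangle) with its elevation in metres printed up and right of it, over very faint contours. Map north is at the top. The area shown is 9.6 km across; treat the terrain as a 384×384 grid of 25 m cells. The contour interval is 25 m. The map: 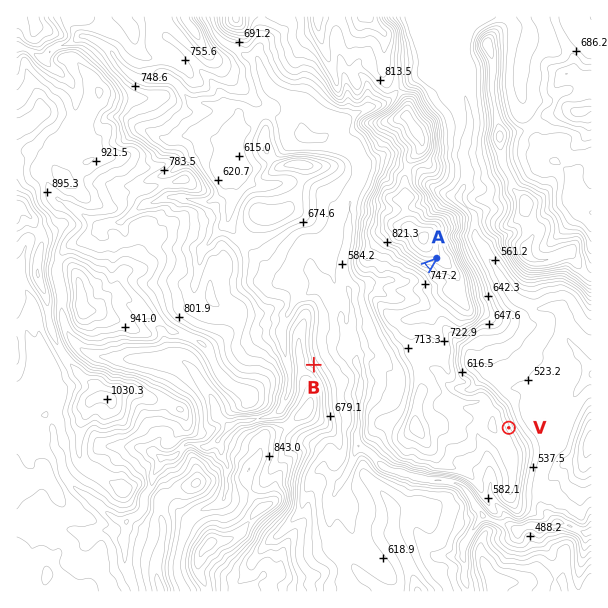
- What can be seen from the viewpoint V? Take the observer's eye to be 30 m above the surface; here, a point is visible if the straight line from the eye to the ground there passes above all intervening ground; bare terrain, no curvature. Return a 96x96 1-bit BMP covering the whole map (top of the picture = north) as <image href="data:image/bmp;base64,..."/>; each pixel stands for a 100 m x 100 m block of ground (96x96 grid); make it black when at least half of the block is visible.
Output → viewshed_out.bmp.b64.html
<image width="96" height="96" href="data:image/bmp;base64,Qk2+BAAAAAAAAD4AAAAoAAAAYAAAAGAAAAABAAEAAAAAAIAEAAATCwAAEwsAAAIAAAAAAAAA////AAAAAAAAAAAAAAAAAAAAABMAAAAAAAAAAAAAADMAAAAAAAAAAAAAADMAAAAAAAAAAAAAADEAAAAAAAAAAAAAADEAAAAAAAAAAAAAADEAAAAAAAAAAAAAADEAAAAAgAAAAAAAADkAAAAA0AAAAAAAAB0AAAAABAAAAAAAAAwAAAAAAgAAAAAAAAAAAAAAAAAAAAAAAAAAAAAAAAAAAAAAAAQAAAAAAEAAAAAAAAwAAAAAAHAAAAAAAD4AAAAAADAAAAAAAD4AAAAAAAAAAAAAAH4AAAAAAAAAAAAAAHwAAAAAAAAAAAAAAHwAAAAAAAAAAAAAAPwAAAAAAAAAAAAAAP4AAAAAAAAAAAAAAP4AAAAAAAAAAAAAAf4AAAAAAAAAAAAAMf4AAAAAAAAAAAAAP/8AAAAAAAAAAAAAf/8AAAAAAAAAABAA//8AAAAAAAAAABAA//8AAAAAAAAAAAAB//8AAAAAAAAAAAAA//8AAAAAAAAAAAAAf/8AAAAAAAAAAAAAP/8AAAAAAAAAAAAAP/8AAAAAAAAAAAAAf/8AAAAAAAAAAAAAf/8AAAAAAAAAAAAA//8AAAAAAAAAAACB//wAAAAAAAAAAACB//wAAAAAAAAAAAGD//kAAAAAAAAAAAOH//sAAAAAAAAAAAPP//cAAAAAAAAAAAP//+cAAAAAAAAAAGf//+8AAAAAAAAAAP////8AAAAAAAAAAP////8AAAAAAAAAAD//+P8AAAAAAAAAAAP+AD8AAAAAAAAAAAP8AD8AAAAAAAAAAAPgA/8AAAAAAAAAAAGAD/8AAAAAAAAAAAAAD/8AAAAAAAAAAAAAH/8AAAAAAAAAAAAAP/8AAAAAAAAAAAAAP/4AAAAAAAAAABAAf/wAAAAAAAAAAH4AfHgAAAAAAAAAAPwA+AgAAAAAAAAAATwA8AAAAAAAAAAAAwwAgAAAAAAAAAAAAIABgAAAAAAAAAAAAAADwAAAAAAAAAAAAAACAAAAAAAAAAAAAAAAAAAAAAAAAAAAAAAAAAAAAAAAAAAAAAAAAAAAAAAAAAAAAAAEAAAAAAAAAAAAAAAAAAAAAAAAAAAAAAAAAAAAAAAAAAAAAAAAAAAAAAAAAAAAAAAAAAAAAAAAAAAAAAAAgAAAAAAAAAAAAAABgAAAAAAAAAAAAAAHgAAAAAAAAAAAAAAHgAAAAAAAAAAAAAADgAAAAAAAAAAAAAABwAAAAAAAAAAAAAAAAAAAAAAAAAAAAAAAAAAAAAAAAAAAAAAAAAAAAAAAAAAAAAAAAAAAAAAAAAAAAAAAAAAAAAAAAAAAAAAAAAAAAAAAAAAAAAAAAAAAAAAAAAAAAAAAAAAAAAAAAAAAAAAAAAAAAAAAAAAAAAAAAAAAAAAAAAAAAAAAAAAAAAAAAAAAAAAAAAAAAAAAAAAAAAAAAAAAAAAAAAAAAAAAAAAAAAAAAAAAAAAEAAAAAAAAAAAAAAAAAAAAAAAAAAAAAAAAAAAAAAAAAAAAAAAAAAAAAAAAAAAAAAAAAAAAAAAAAAAAAAAAAAA="/>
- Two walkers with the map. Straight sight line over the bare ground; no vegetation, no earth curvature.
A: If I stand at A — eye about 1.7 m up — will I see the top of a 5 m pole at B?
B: Yes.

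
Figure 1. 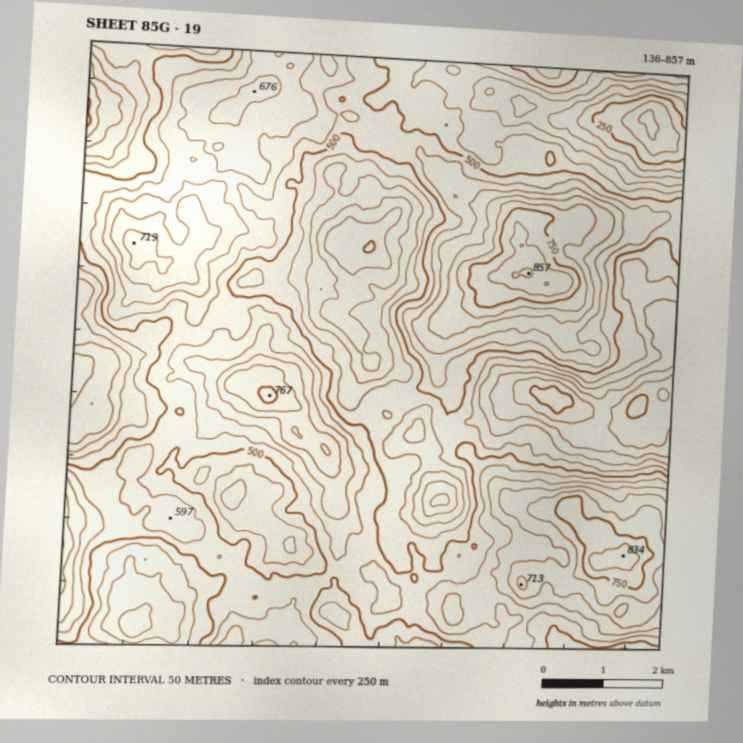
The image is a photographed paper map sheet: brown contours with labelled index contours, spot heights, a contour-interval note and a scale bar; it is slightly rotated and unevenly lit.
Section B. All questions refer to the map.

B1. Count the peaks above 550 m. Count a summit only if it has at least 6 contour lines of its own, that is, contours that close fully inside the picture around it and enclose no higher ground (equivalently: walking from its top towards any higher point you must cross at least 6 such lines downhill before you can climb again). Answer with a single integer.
1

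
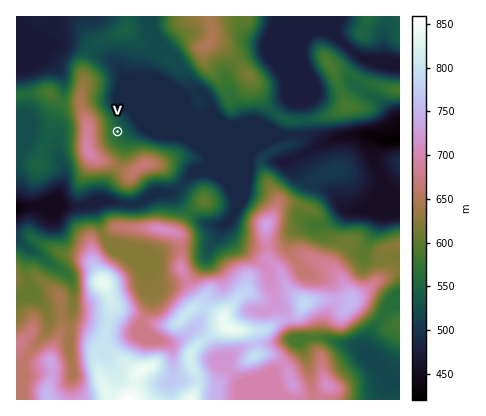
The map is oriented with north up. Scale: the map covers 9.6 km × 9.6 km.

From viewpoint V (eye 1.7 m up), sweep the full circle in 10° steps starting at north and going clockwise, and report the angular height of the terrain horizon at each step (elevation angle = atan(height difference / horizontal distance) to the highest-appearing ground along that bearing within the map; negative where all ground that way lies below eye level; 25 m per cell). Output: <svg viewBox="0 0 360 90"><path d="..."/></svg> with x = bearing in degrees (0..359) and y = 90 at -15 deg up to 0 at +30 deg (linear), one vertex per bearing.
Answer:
<svg viewBox="0 0 360 90"><path d="M0 61l10 0 10 0 10-3 10-1 10 0 10 1 10 0 10 2 10 2 10-1 10-3 10-4 10-5 10-1 10 0 10 0 10 1 10-1 10-2 10-2 10-1 10-2 10 0 10-1 10-1 10-1 10 0 10 1 10 1 10 3 10 5 10 5 10 1 10 3 10 4"/></svg>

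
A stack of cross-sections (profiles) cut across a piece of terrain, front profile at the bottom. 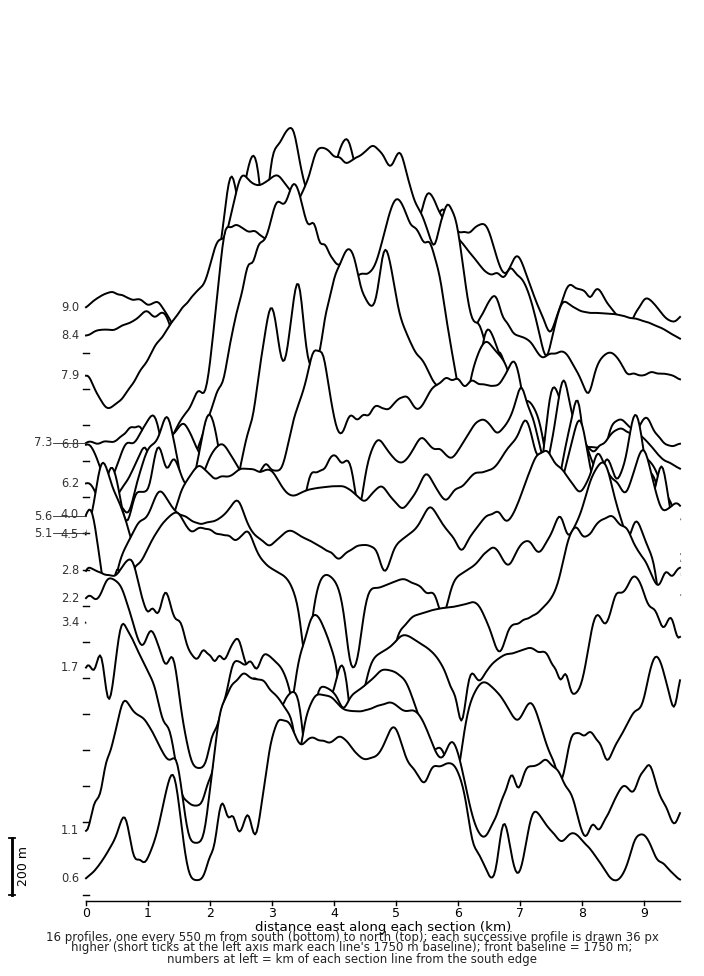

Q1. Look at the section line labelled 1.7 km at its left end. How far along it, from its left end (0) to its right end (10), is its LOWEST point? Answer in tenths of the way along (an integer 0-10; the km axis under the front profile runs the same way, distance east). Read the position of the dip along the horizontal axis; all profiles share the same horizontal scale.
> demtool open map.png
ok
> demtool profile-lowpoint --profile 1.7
2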